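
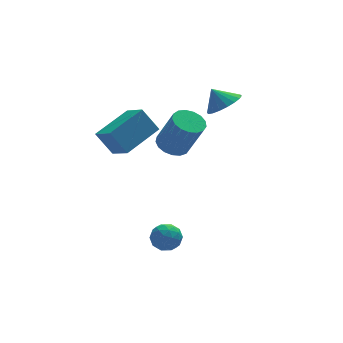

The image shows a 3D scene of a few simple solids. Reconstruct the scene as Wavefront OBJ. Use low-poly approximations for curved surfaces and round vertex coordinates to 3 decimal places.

v 1.875 3.239 0.544
v 2.309 3.956 0.682
v 2.9 3.238 2.554
v 2.465 2.521 2.416
v 1.939 4.037 0.83
v 2.53 3.319 2.702
v 1.554 3.935 0.912
v 2.144 3.217 2.784
v 1.242 3.673 0.91
v 1.833 2.955 2.782
v 1.076 3.312 0.824
v 1.666 2.594 2.696
v 1.092 2.934 0.674
v 1.682 2.217 2.546
v 1.288 2.626 0.494
v 1.878 1.908 2.366
v 1.618 2.459 0.326
v 2.208 1.741 2.198
v 2.007 2.47 0.207
v 2.597 1.752 2.079
v 2.366 2.657 0.166
v 2.956 1.939 2.038
v 2.612 2.978 0.211
v 3.202 2.26 2.083
v 2.689 3.358 0.333
v 3.28 2.64 2.205
v 2.58 3.711 0.503
v 3.171 2.993 2.375
v -1.498 1.387 1.664
v -1.113 0.264 2.305
v -2.168 1.816 2.816
v -1.783 0.692 3.458
v 0.263 2.368 2.322
v 0.648 1.244 2.964
v -0.407 2.796 3.475
v -0.022 1.673 4.116
v -0.126 -0.833 -2.078
v 0.499 -0.466 -2.389
v 0.001 -1.774 -2.931
v 0.626 -1.407 -3.242
v 0.673 -1.724 -2.521
v 0.594 -1.142 -1.994
v -0.094 -1.098 -3.326
v -0.173 -0.516 -2.799
v 0.519 -0.63 -3.16
v 0.993 -1.017 -2.663
v -0.493 -1.223 -2.657
v -0.019 -1.61 -2.16
v 0.175 -0.567 -2.159
v 0.325 -1.673 -3.161
v 0.352 -1.859 -2.737
v 0.72 -1.644 -2.92
v 0.231 -0.964 -1.927
v 0.599 -0.749 -2.109
v 0.701 -1.488 -2.187
v -0.099 -1.491 -3.211
v 0.269 -1.276 -3.393
v -0.22 -0.596 -2.4
v 0.148 -0.381 -2.583
v -0.201 -0.752 -3.133
v 0.554 -0.448 -2.795
v 0.629 -1.001 -3.296
v 0.206 -0.819 -3.346
v 0.16 -0.477 -3.036
v 0.833 -0.675 -2.502
v 0.908 -1.228 -3.003
v 0.935 -1.414 -2.58
v 0.889 -1.073 -2.27
v 0.845 -0.772 -2.956
v -0.408 -1.012 -2.317
v -0.333 -1.565 -2.818
v -0.389 -1.167 -3.05
v -0.435 -0.826 -2.74
v -0.129 -1.239 -2.024
v -0.054 -1.792 -2.525
v 0.34 -1.763 -2.284
v 0.294 -1.421 -1.974
v -0.345 -1.468 -2.364
v 4.098 2.381 3.347
v 4.59 3.185 3.223
v 3.602 2.819 4.213
v 4.242 3.25 2.991
v 3.866 3.143 2.829
v 3.537 2.886 2.77
v 3.318 2.528 2.825
v 3.254 2.141 2.984
v 3.357 1.802 3.214
v 3.607 1.578 3.471
v 3.954 1.512 3.703
v 4.33 1.619 3.865
v 4.66 1.877 3.924
v 4.879 2.235 3.868
v 4.943 2.621 3.71
v 4.84 2.96 3.479
f 2 1 5
f 2 5 3
f 3 5 6
f 3 6 4
f 5 1 7
f 5 7 6
f 6 7 8
f 6 8 4
f 7 1 9
f 7 9 8
f 8 9 10
f 8 10 4
f 9 1 11
f 9 11 10
f 10 11 12
f 10 12 4
f 11 1 13
f 11 13 12
f 12 13 14
f 12 14 4
f 13 1 15
f 13 15 14
f 14 15 16
f 14 16 4
f 15 1 17
f 15 17 16
f 16 17 18
f 16 18 4
f 17 1 19
f 17 19 18
f 18 19 20
f 18 20 4
f 19 1 21
f 19 21 20
f 20 21 22
f 20 22 4
f 21 1 23
f 21 23 22
f 22 23 24
f 22 24 4
f 23 1 25
f 23 25 24
f 24 25 26
f 24 26 4
f 25 1 27
f 25 27 26
f 26 27 28
f 26 28 4
f 27 1 2
f 27 2 28
f 28 2 3
f 28 3 4
f 30 32 29
f 33 30 29
f 29 32 31
f 31 33 29
f 30 36 32
f 34 30 33
f 34 36 30
f 32 36 31
f 35 33 31
f 31 36 35
f 35 34 33
f 36 34 35
f 37 74 53
f 74 48 77
f 53 77 42
f 74 77 53
f 37 53 49
f 53 42 54
f 49 54 38
f 53 54 49
f 37 49 58
f 49 38 59
f 58 59 44
f 49 59 58
f 37 58 70
f 58 44 73
f 70 73 47
f 58 73 70
f 37 70 74
f 70 47 78
f 74 78 48
f 70 78 74
f 38 54 65
f 54 42 68
f 65 68 46
f 54 68 65
f 42 77 55
f 77 48 76
f 55 76 41
f 77 76 55
f 48 78 75
f 78 47 71
f 75 71 39
f 78 71 75
f 47 73 72
f 73 44 60
f 72 60 43
f 73 60 72
f 44 59 64
f 59 38 61
f 64 61 45
f 59 61 64
f 40 66 52
f 66 46 67
f 52 67 41
f 66 67 52
f 40 52 50
f 52 41 51
f 50 51 39
f 52 51 50
f 40 50 57
f 50 39 56
f 57 56 43
f 50 56 57
f 40 57 62
f 57 43 63
f 62 63 45
f 57 63 62
f 40 62 66
f 62 45 69
f 66 69 46
f 62 69 66
f 41 67 55
f 67 46 68
f 55 68 42
f 67 68 55
f 39 51 75
f 51 41 76
f 75 76 48
f 51 76 75
f 43 56 72
f 56 39 71
f 72 71 47
f 56 71 72
f 45 63 64
f 63 43 60
f 64 60 44
f 63 60 64
f 46 69 65
f 69 45 61
f 65 61 38
f 69 61 65
f 80 79 82
f 80 82 81
f 82 79 83
f 82 83 81
f 83 79 84
f 83 84 81
f 84 79 85
f 84 85 81
f 85 79 86
f 85 86 81
f 86 79 87
f 86 87 81
f 87 79 88
f 87 88 81
f 88 79 89
f 88 89 81
f 89 79 90
f 89 90 81
f 90 79 91
f 90 91 81
f 91 79 92
f 91 92 81
f 92 79 93
f 92 93 81
f 93 79 94
f 93 94 81
f 94 79 80
f 94 80 81



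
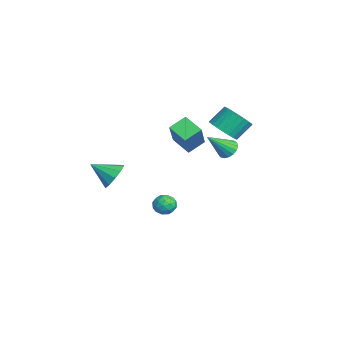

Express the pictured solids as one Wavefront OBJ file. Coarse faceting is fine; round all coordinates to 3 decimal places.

v -1.69 -0.14 -3.606
v -1.156 0.135 -3.26
v -0.984 -0.815 -4.16
v -0.45 -0.54 -3.814
v -0.91 -0.938 -3.481
v -1.347 -0.521 -3.139
v -0.793 -0.159 -4.281
v -1.23 0.258 -3.939
v -0.601 0.124 -3.677
v -0.673 -0.358 -3.183
v -1.467 -0.322 -4.237
v -1.539 -0.804 -3.743
v -1.485 0.057 -3.385
v -0.655 -0.737 -4.035
v -0.926 -0.971 -3.84
v -0.611 -0.809 -3.636
v -1.597 -0.329 -3.313
v -1.283 -0.167 -3.11
v -1.139 -0.798 -3.239
v -0.857 -0.513 -4.31
v -0.543 -0.351 -4.107
v -1.529 0.129 -3.784
v -1.214 0.291 -3.58
v -1.001 0.118 -4.181
v -0.845 0.212 -3.426
v -0.43 -0.185 -3.752
v -0.632 0.039 -4.027
v -0.889 0.284 -3.826
v -0.887 -0.071 -3.136
v -0.472 -0.468 -3.461
v -0.743 -0.702 -3.265
v -1 -0.457 -3.064
v -0.561 -0.078 -3.381
v -1.668 -0.212 -3.959
v -1.253 -0.609 -4.284
v -1.14 -0.223 -4.356
v -1.397 0.022 -4.155
v -1.71 -0.495 -3.668
v -1.295 -0.892 -3.994
v -1.251 -0.964 -3.594
v -1.508 -0.719 -3.393
v -1.579 -0.602 -4.039
v 0.383 -0.042 1.873
v -0.019 0.821 2.384
v 1.21 0.66 1.337
v 0.809 1.523 1.848
v 1.651 -0.363 3.412
v 1.25 0.5 3.923
v 2.479 0.339 2.876
v 2.077 1.202 3.387
v -2.378 2.873 0.991
v -1.728 2.481 1.545
v -2.012 3.334 2.483
v -2.662 3.727 1.929
v -1.53 2.737 1.372
v -1.814 3.59 2.31
v -1.461 3.013 1.141
v -1.745 3.867 2.079
v -1.531 3.268 0.887
v -1.815 4.122 1.826
v -1.731 3.464 0.65
v -2.015 4.317 1.588
v -2.029 3.569 0.464
v -2.313 4.422 1.402
v -2.38 3.568 0.358
v -2.664 4.422 1.296
v -2.731 3.462 0.349
v -3.015 4.315 1.287
v -3.028 3.266 0.437
v -3.312 4.119 1.375
v -3.226 3.01 0.61
v -3.51 3.863 1.548
v -3.295 2.733 0.841
v -3.579 3.587 1.779
v -3.225 2.478 1.094
v -3.509 3.332 2.033
v -3.025 2.283 1.332
v -3.309 3.136 2.27
v -2.727 2.178 1.518
v -3.011 3.031 2.456
v -2.376 2.178 1.624
v -2.66 3.032 2.562
v -2.025 2.285 1.633
v -2.309 3.138 2.571
v -1.221 -2.938 -1.519
v -0.709 -3.444 -2.077
v -1.559 -4.162 -0.721
v -0.381 -3.261 -1.657
v -0.374 -2.955 -1.186
v -0.69 -2.642 -0.841
v -1.209 -2.443 -0.756
v -1.732 -2.433 -0.962
v -2.06 -2.615 -1.381
v -2.067 -2.921 -1.853
v -1.751 -3.234 -2.197
v -1.232 -3.433 -2.283
v 3.38 2.361 2.614
v 3.944 2.328 2.357
v 3.84 1.259 3.766
v 3.969 2.546 2.556
v 3.86 2.723 2.768
v 3.641 2.816 2.945
v 3.362 2.806 3.046
v 3.087 2.693 3.048
v 2.88 2.505 2.95
v 2.787 2.284 2.776
v 2.83 2.08 2.564
v 2.999 1.941 2.364
v 3.256 1.898 2.221
v 3.541 1.962 2.168
v 3.789 2.117 2.217
f 1 38 17
f 38 12 41
f 17 41 6
f 38 41 17
f 1 17 13
f 17 6 18
f 13 18 2
f 17 18 13
f 1 13 22
f 13 2 23
f 22 23 8
f 13 23 22
f 1 22 34
f 22 8 37
f 34 37 11
f 22 37 34
f 1 34 38
f 34 11 42
f 38 42 12
f 34 42 38
f 2 18 29
f 18 6 32
f 29 32 10
f 18 32 29
f 6 41 19
f 41 12 40
f 19 40 5
f 41 40 19
f 12 42 39
f 42 11 35
f 39 35 3
f 42 35 39
f 11 37 36
f 37 8 24
f 36 24 7
f 37 24 36
f 8 23 28
f 23 2 25
f 28 25 9
f 23 25 28
f 4 30 16
f 30 10 31
f 16 31 5
f 30 31 16
f 4 16 14
f 16 5 15
f 14 15 3
f 16 15 14
f 4 14 21
f 14 3 20
f 21 20 7
f 14 20 21
f 4 21 26
f 21 7 27
f 26 27 9
f 21 27 26
f 4 26 30
f 26 9 33
f 30 33 10
f 26 33 30
f 5 31 19
f 31 10 32
f 19 32 6
f 31 32 19
f 3 15 39
f 15 5 40
f 39 40 12
f 15 40 39
f 7 20 36
f 20 3 35
f 36 35 11
f 20 35 36
f 9 27 28
f 27 7 24
f 28 24 8
f 27 24 28
f 10 33 29
f 33 9 25
f 29 25 2
f 33 25 29
f 44 46 43
f 47 44 43
f 43 46 45
f 45 47 43
f 44 50 46
f 48 44 47
f 48 50 44
f 46 50 45
f 49 47 45
f 45 50 49
f 49 48 47
f 50 48 49
f 52 51 55
f 52 55 53
f 53 55 56
f 53 56 54
f 55 51 57
f 55 57 56
f 56 57 58
f 56 58 54
f 57 51 59
f 57 59 58
f 58 59 60
f 58 60 54
f 59 51 61
f 59 61 60
f 60 61 62
f 60 62 54
f 61 51 63
f 61 63 62
f 62 63 64
f 62 64 54
f 63 51 65
f 63 65 64
f 64 65 66
f 64 66 54
f 65 51 67
f 65 67 66
f 66 67 68
f 66 68 54
f 67 51 69
f 67 69 68
f 68 69 70
f 68 70 54
f 69 51 71
f 69 71 70
f 70 71 72
f 70 72 54
f 71 51 73
f 71 73 72
f 72 73 74
f 72 74 54
f 73 51 75
f 73 75 74
f 74 75 76
f 74 76 54
f 75 51 77
f 75 77 76
f 76 77 78
f 76 78 54
f 77 51 79
f 77 79 78
f 78 79 80
f 78 80 54
f 79 51 81
f 79 81 80
f 80 81 82
f 80 82 54
f 81 51 83
f 81 83 82
f 82 83 84
f 82 84 54
f 83 51 52
f 83 52 84
f 84 52 53
f 84 53 54
f 86 85 88
f 86 88 87
f 88 85 89
f 88 89 87
f 89 85 90
f 89 90 87
f 90 85 91
f 90 91 87
f 91 85 92
f 91 92 87
f 92 85 93
f 92 93 87
f 93 85 94
f 93 94 87
f 94 85 95
f 94 95 87
f 95 85 96
f 95 96 87
f 96 85 86
f 96 86 87
f 98 97 100
f 98 100 99
f 100 97 101
f 100 101 99
f 101 97 102
f 101 102 99
f 102 97 103
f 102 103 99
f 103 97 104
f 103 104 99
f 104 97 105
f 104 105 99
f 105 97 106
f 105 106 99
f 106 97 107
f 106 107 99
f 107 97 108
f 107 108 99
f 108 97 109
f 108 109 99
f 109 97 110
f 109 110 99
f 110 97 111
f 110 111 99
f 111 97 98
f 111 98 99



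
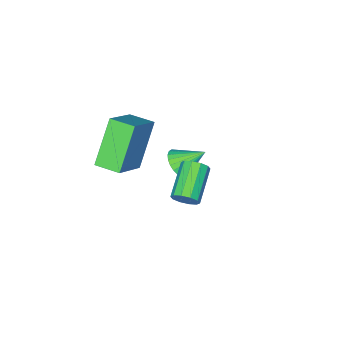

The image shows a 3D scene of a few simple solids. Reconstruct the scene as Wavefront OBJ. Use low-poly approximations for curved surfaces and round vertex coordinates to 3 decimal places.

v -0.037 -3.689 -1.487
v 1.4 -3.143 -0.37
v -0.435 -2.674 -1.471
v 1.002 -2.128 -0.354
v 1.158 -3.192 -3.266
v 2.595 -2.646 -2.149
v 0.76 -2.177 -3.25
v 2.197 -1.631 -2.133
v -1.188 -2.109 -4.277
v -0.876 -2.414 -3.729
v -1.932 -1.371 -3.443
v -0.712 -2.2 -3.772
v -0.62 -1.973 -3.891
v -0.614 -1.766 -4.069
v -0.696 -1.611 -4.279
v -0.852 -1.532 -4.489
v -1.06 -1.542 -4.666
v -1.287 -1.637 -4.784
v -1.499 -1.804 -4.825
v -1.663 -2.018 -4.782
v -1.756 -2.246 -4.663
v -1.761 -2.453 -4.485
v -1.679 -2.608 -4.275
v -1.523 -2.686 -4.065
v -1.315 -2.677 -3.888
v -1.088 -2.582 -3.77
v 2.269 2.212 -0.6
v 2.622 1.985 -0.245
v 1.444 1.221 0.436
v 1.091 1.448 0.08
v 2.51 2.276 -0.11
v 1.332 1.513 0.57
v 2.307 2.543 -0.163
v 1.129 1.78 0.518
v 2.088 2.684 -0.383
v 0.911 1.92 0.298
v 1.939 2.644 -0.686
v 0.762 1.88 -0.005
v 1.916 2.439 -0.956
v 0.738 1.675 -0.275
v 2.028 2.147 -1.09
v 0.85 1.384 -0.41
v 2.231 1.88 -1.038
v 1.053 1.117 -0.357
v 2.449 1.74 -0.818
v 1.272 0.976 -0.137
v 2.598 1.78 -0.515
v 1.421 1.016 0.166
f 2 4 1
f 5 2 1
f 1 4 3
f 3 5 1
f 2 8 4
f 6 2 5
f 6 8 2
f 4 8 3
f 7 5 3
f 3 8 7
f 7 6 5
f 8 6 7
f 10 9 12
f 10 12 11
f 12 9 13
f 12 13 11
f 13 9 14
f 13 14 11
f 14 9 15
f 14 15 11
f 15 9 16
f 15 16 11
f 16 9 17
f 16 17 11
f 17 9 18
f 17 18 11
f 18 9 19
f 18 19 11
f 19 9 20
f 19 20 11
f 20 9 21
f 20 21 11
f 21 9 22
f 21 22 11
f 22 9 23
f 22 23 11
f 23 9 24
f 23 24 11
f 24 9 25
f 24 25 11
f 25 9 26
f 25 26 11
f 26 9 10
f 26 10 11
f 28 27 31
f 28 31 29
f 29 31 32
f 29 32 30
f 31 27 33
f 31 33 32
f 32 33 34
f 32 34 30
f 33 27 35
f 33 35 34
f 34 35 36
f 34 36 30
f 35 27 37
f 35 37 36
f 36 37 38
f 36 38 30
f 37 27 39
f 37 39 38
f 38 39 40
f 38 40 30
f 39 27 41
f 39 41 40
f 40 41 42
f 40 42 30
f 41 27 43
f 41 43 42
f 42 43 44
f 42 44 30
f 43 27 45
f 43 45 44
f 44 45 46
f 44 46 30
f 45 27 47
f 45 47 46
f 46 47 48
f 46 48 30
f 47 27 28
f 47 28 48
f 48 28 29
f 48 29 30



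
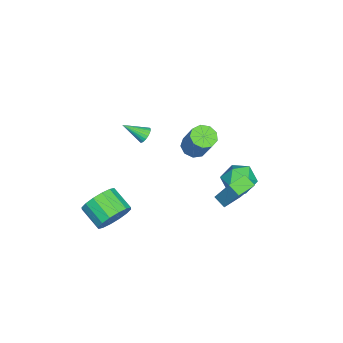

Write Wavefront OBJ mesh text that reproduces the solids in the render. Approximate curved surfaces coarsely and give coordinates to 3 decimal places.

v 0.513 -1.999 3.054
v 0.877 -1.751 3.35
v 0.687 -3.201 3.846
v 0.703 -1.708 3.454
v 0.501 -1.709 3.497
v 0.301 -1.754 3.473
v 0.133 -1.836 3.385
v 0.023 -1.943 3.246
v -0.013 -2.059 3.079
v 0.032 -2.165 2.907
v 0.15 -2.246 2.758
v 0.323 -2.29 2.654
v 0.526 -2.289 2.611
v 0.726 -2.244 2.635
v 0.894 -2.162 2.723
v 1.004 -2.055 2.862
v 1.039 -1.939 3.03
v 0.995 -1.833 3.201
v 3.671 -2.931 -1.445
v 4.43 -2.985 -0.651
v 3.628 -4.103 0.04
v 2.869 -4.049 -0.755
v 4.052 -2.6 -0.468
v 3.25 -3.718 0.223
v 3.572 -2.305 -0.547
v 2.77 -3.422 0.144
v 3.119 -2.176 -0.866
v 2.316 -3.294 -0.175
v 2.813 -2.251 -1.341
v 2.011 -3.368 -0.65
v 2.738 -2.507 -1.844
v 1.935 -3.625 -1.153
v 2.912 -2.877 -2.24
v 2.11 -3.995 -1.549
v 3.29 -3.262 -2.423
v 2.488 -4.38 -1.732
v 3.77 -3.558 -2.344
v 2.968 -4.675 -1.653
v 4.224 -3.686 -2.025
v 3.421 -4.804 -1.334
v 4.529 -3.612 -1.55
v 3.727 -4.729 -0.859
v 4.605 -3.355 -1.047
v 3.802 -4.473 -0.356
v 1.993 2.124 -0.063
v 2.408 2.968 1.577
v 0.884 2.763 -0.11
v 1.299 3.606 1.529
v 2.361 2.734 -0.469
v 2.776 3.577 1.17
v 1.252 3.372 -0.517
v 1.667 4.216 1.123
v -2.692 -0.009 -0.422
v -2.268 0.534 -0.829
v -1.505 1.231 0.895
v -1.928 0.689 1.302
v -2.757 0.74 -0.696
v -1.994 1.437 1.028
v -3.216 0.596 -0.434
v -2.452 1.293 1.289
v -3.429 0.169 -0.167
v -2.666 0.866 1.557
v -3.297 -0.342 -0.019
v -2.534 0.356 1.705
v -2.882 -0.696 -0.059
v -2.119 0.001 1.664
v -2.378 -0.729 -0.27
v -1.615 -0.031 1.454
v -2.021 -0.424 -0.551
v -1.257 0.273 1.173
v -1.977 0.074 -0.772
v -1.214 0.771 0.952
v -1.33 3.851 -1.494
v -0.39 3.38 -1.792
v -1.95 2.28 -0.968
v -1.01 1.809 -1.266
v -1.034 2.486 -0.408
v -0.651 3.457 -0.733
v -1.689 2.203 -2.027
v -1.306 3.174 -2.352
v -0.611 2.361 -2.121
v -0.206 2.537 -1.121
v -2.134 3.123 -1.639
v -1.729 3.299 -0.639
f 2 1 4
f 2 4 3
f 4 1 5
f 4 5 3
f 5 1 6
f 5 6 3
f 6 1 7
f 6 7 3
f 7 1 8
f 7 8 3
f 8 1 9
f 8 9 3
f 9 1 10
f 9 10 3
f 10 1 11
f 10 11 3
f 11 1 12
f 11 12 3
f 12 1 13
f 12 13 3
f 13 1 14
f 13 14 3
f 14 1 15
f 14 15 3
f 15 1 16
f 15 16 3
f 16 1 17
f 16 17 3
f 17 1 18
f 17 18 3
f 18 1 2
f 18 2 3
f 20 19 23
f 20 23 21
f 21 23 24
f 21 24 22
f 23 19 25
f 23 25 24
f 24 25 26
f 24 26 22
f 25 19 27
f 25 27 26
f 26 27 28
f 26 28 22
f 27 19 29
f 27 29 28
f 28 29 30
f 28 30 22
f 29 19 31
f 29 31 30
f 30 31 32
f 30 32 22
f 31 19 33
f 31 33 32
f 32 33 34
f 32 34 22
f 33 19 35
f 33 35 34
f 34 35 36
f 34 36 22
f 35 19 37
f 35 37 36
f 36 37 38
f 36 38 22
f 37 19 39
f 37 39 38
f 38 39 40
f 38 40 22
f 39 19 41
f 39 41 40
f 40 41 42
f 40 42 22
f 41 19 43
f 41 43 42
f 42 43 44
f 42 44 22
f 43 19 20
f 43 20 44
f 44 20 21
f 44 21 22
f 46 48 45
f 49 46 45
f 45 48 47
f 47 49 45
f 46 52 48
f 50 46 49
f 50 52 46
f 48 52 47
f 51 49 47
f 47 52 51
f 51 50 49
f 52 50 51
f 54 53 57
f 54 57 55
f 55 57 58
f 55 58 56
f 57 53 59
f 57 59 58
f 58 59 60
f 58 60 56
f 59 53 61
f 59 61 60
f 60 61 62
f 60 62 56
f 61 53 63
f 61 63 62
f 62 63 64
f 62 64 56
f 63 53 65
f 63 65 64
f 64 65 66
f 64 66 56
f 65 53 67
f 65 67 66
f 66 67 68
f 66 68 56
f 67 53 69
f 67 69 68
f 68 69 70
f 68 70 56
f 69 53 71
f 69 71 70
f 70 71 72
f 70 72 56
f 71 53 54
f 71 54 72
f 72 54 55
f 72 55 56
f 73 84 78
f 73 78 74
f 73 74 80
f 73 80 83
f 73 83 84
f 74 78 82
f 78 84 77
f 84 83 75
f 83 80 79
f 80 74 81
f 76 82 77
f 76 77 75
f 76 75 79
f 76 79 81
f 76 81 82
f 77 82 78
f 75 77 84
f 79 75 83
f 81 79 80
f 82 81 74



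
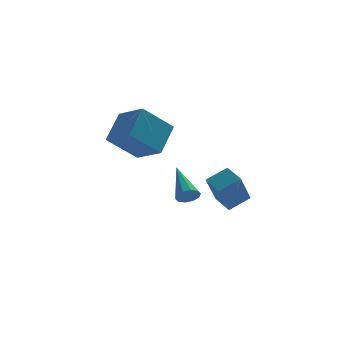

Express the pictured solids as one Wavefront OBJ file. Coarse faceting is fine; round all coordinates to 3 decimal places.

v -3.1 1.966 -0.179
v -2.269 0.915 0.425
v -4.361 1.63 0.972
v -3.529 0.579 1.576
v -2.471 3.041 0.824
v -1.639 1.99 1.428
v -3.731 2.705 1.975
v -2.9 1.654 2.579
v -0.619 -3.41 0.01
v 0.232 -3.147 0.487
v -1.013 -2.668 0.305
v -0.162 -2.406 0.782
v -0.118 -2.614 -1.322
v 0.733 -2.352 -0.845
v -0.512 -1.873 -1.027
v 0.339 -1.61 -0.55
v -1.194 0.982 -2.01
v -0.834 0.825 -1.668
v -1.466 2.538 -1.01
v -0.687 0.997 -1.896
v -0.732 1.164 -2.167
v -0.955 1.26 -2.378
v -1.268 1.251 -2.449
v -1.553 1.138 -2.352
v -1.701 0.966 -2.124
v -1.655 0.8 -1.853
v -1.433 0.703 -1.642
v -1.119 0.713 -1.571
f 2 4 1
f 5 2 1
f 1 4 3
f 3 5 1
f 2 8 4
f 6 2 5
f 6 8 2
f 4 8 3
f 7 5 3
f 3 8 7
f 7 6 5
f 8 6 7
f 10 12 9
f 13 10 9
f 9 12 11
f 11 13 9
f 10 16 12
f 14 10 13
f 14 16 10
f 12 16 11
f 15 13 11
f 11 16 15
f 15 14 13
f 16 14 15
f 18 17 20
f 18 20 19
f 20 17 21
f 20 21 19
f 21 17 22
f 21 22 19
f 22 17 23
f 22 23 19
f 23 17 24
f 23 24 19
f 24 17 25
f 24 25 19
f 25 17 26
f 25 26 19
f 26 17 27
f 26 27 19
f 27 17 28
f 27 28 19
f 28 17 18
f 28 18 19



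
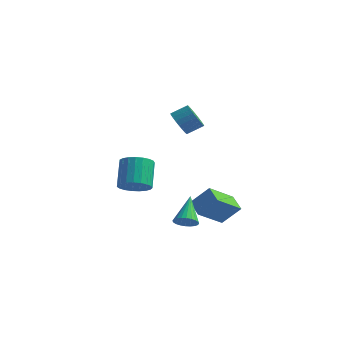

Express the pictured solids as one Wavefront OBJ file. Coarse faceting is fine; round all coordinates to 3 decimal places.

v 1.277 -0.509 -3.997
v 1.8 -0.732 -3.539
v 0.663 0.829 -2.643
v 1.935 -0.526 -3.682
v 1.97 -0.317 -3.872
v 1.9 -0.137 -4.081
v 1.735 -0.014 -4.278
v 1.5 0.034 -4.432
v 1.231 -0.001 -4.52
v 0.969 -0.113 -4.528
v 0.754 -0.285 -4.455
v 0.619 -0.492 -4.313
v 0.584 -0.7 -4.122
v 0.654 -0.88 -3.913
v 0.82 -1.003 -3.716
v 1.054 -1.051 -3.562
v 1.323 -1.017 -3.475
v 1.585 -0.905 -3.466
v 1.375 2.928 -5.297
v 0.914 1.21 -4.125
v 0.431 3.52 -4.8
v -0.03 1.802 -3.628
v 2.31 3.458 -4.152
v 1.849 1.74 -2.98
v 1.366 4.05 -3.655
v 0.905 2.332 -2.483
v -1.512 -1.408 -1.673
v -1.122 -2.037 -1.031
v -1.737 -0.96 0.396
v -2.128 -0.332 -0.247
v -0.814 -1.777 -1.094
v -1.429 -0.701 0.333
v -0.627 -1.454 -1.257
v -1.242 -0.378 0.17
v -0.593 -1.123 -1.492
v -1.208 -0.047 -0.065
v -0.717 -0.841 -1.758
v -1.333 0.235 -0.331
v -0.98 -0.657 -2.01
v -1.595 0.419 -0.583
v -1.334 -0.603 -2.204
v -1.949 0.473 -0.777
v -1.72 -0.688 -2.306
v -2.335 0.388 -0.879
v -2.069 -0.898 -2.298
v -2.684 0.178 -0.871
v -2.322 -1.196 -2.183
v -2.937 -0.119 -0.756
v -2.435 -1.53 -1.979
v -3.051 -0.454 -0.553
v -2.389 -1.843 -1.723
v -3.004 -0.767 -0.296
v -2.191 -2.082 -1.458
v -2.806 -1.005 -0.031
v -1.876 -2.203 -1.23
v -2.491 -1.127 0.196
v -1.498 -2.187 -1.079
v -2.113 -1.111 0.348
v -0.196 0.923 2.675
v 0.476 0.543 2.296
v 1.168 1.197 2.867
v 0.496 1.577 3.245
v 0.414 0.794 2.083
v 1.106 1.448 2.653
v 0.26 1.065 1.959
v 0.952 1.719 2.53
v 0.036 1.315 1.945
v 0.728 1.969 2.516
v -0.224 1.505 2.042
v 0.468 2.159 2.612
v -0.479 1.606 2.235
v 0.213 2.26 2.806
v -0.691 1.603 2.495
v 0.001 2.257 3.066
v -0.827 1.497 2.782
v -0.135 2.151 3.353
v -0.868 1.303 3.053
v -0.176 1.957 3.624
v -0.806 1.052 3.267
v -0.114 1.706 3.837
v -0.652 0.781 3.39
v 0.04 1.435 3.961
v -0.428 0.531 3.404
v 0.264 1.185 3.975
v -0.168 0.341 3.308
v 0.524 0.995 3.878
v 0.087 0.24 3.114
v 0.779 0.894 3.685
v 0.299 0.243 2.854
v 0.991 0.897 3.425
v 0.435 0.349 2.567
v 1.127 1.003 3.138
f 2 1 4
f 2 4 3
f 4 1 5
f 4 5 3
f 5 1 6
f 5 6 3
f 6 1 7
f 6 7 3
f 7 1 8
f 7 8 3
f 8 1 9
f 8 9 3
f 9 1 10
f 9 10 3
f 10 1 11
f 10 11 3
f 11 1 12
f 11 12 3
f 12 1 13
f 12 13 3
f 13 1 14
f 13 14 3
f 14 1 15
f 14 15 3
f 15 1 16
f 15 16 3
f 16 1 17
f 16 17 3
f 17 1 18
f 17 18 3
f 18 1 2
f 18 2 3
f 20 22 19
f 23 20 19
f 19 22 21
f 21 23 19
f 20 26 22
f 24 20 23
f 24 26 20
f 22 26 21
f 25 23 21
f 21 26 25
f 25 24 23
f 26 24 25
f 28 27 31
f 28 31 29
f 29 31 32
f 29 32 30
f 31 27 33
f 31 33 32
f 32 33 34
f 32 34 30
f 33 27 35
f 33 35 34
f 34 35 36
f 34 36 30
f 35 27 37
f 35 37 36
f 36 37 38
f 36 38 30
f 37 27 39
f 37 39 38
f 38 39 40
f 38 40 30
f 39 27 41
f 39 41 40
f 40 41 42
f 40 42 30
f 41 27 43
f 41 43 42
f 42 43 44
f 42 44 30
f 43 27 45
f 43 45 44
f 44 45 46
f 44 46 30
f 45 27 47
f 45 47 46
f 46 47 48
f 46 48 30
f 47 27 49
f 47 49 48
f 48 49 50
f 48 50 30
f 49 27 51
f 49 51 50
f 50 51 52
f 50 52 30
f 51 27 53
f 51 53 52
f 52 53 54
f 52 54 30
f 53 27 55
f 53 55 54
f 54 55 56
f 54 56 30
f 55 27 57
f 55 57 56
f 56 57 58
f 56 58 30
f 57 27 28
f 57 28 58
f 58 28 29
f 58 29 30
f 60 59 63
f 60 63 61
f 61 63 64
f 61 64 62
f 63 59 65
f 63 65 64
f 64 65 66
f 64 66 62
f 65 59 67
f 65 67 66
f 66 67 68
f 66 68 62
f 67 59 69
f 67 69 68
f 68 69 70
f 68 70 62
f 69 59 71
f 69 71 70
f 70 71 72
f 70 72 62
f 71 59 73
f 71 73 72
f 72 73 74
f 72 74 62
f 73 59 75
f 73 75 74
f 74 75 76
f 74 76 62
f 75 59 77
f 75 77 76
f 76 77 78
f 76 78 62
f 77 59 79
f 77 79 78
f 78 79 80
f 78 80 62
f 79 59 81
f 79 81 80
f 80 81 82
f 80 82 62
f 81 59 83
f 81 83 82
f 82 83 84
f 82 84 62
f 83 59 85
f 83 85 84
f 84 85 86
f 84 86 62
f 85 59 87
f 85 87 86
f 86 87 88
f 86 88 62
f 87 59 89
f 87 89 88
f 88 89 90
f 88 90 62
f 89 59 91
f 89 91 90
f 90 91 92
f 90 92 62
f 91 59 60
f 91 60 92
f 92 60 61
f 92 61 62



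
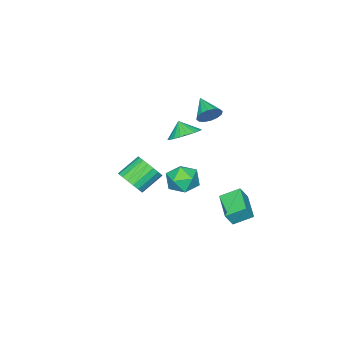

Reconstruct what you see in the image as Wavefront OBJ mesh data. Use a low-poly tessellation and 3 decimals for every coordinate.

v -2.29 2.622 -3.134
v -3.078 3.546 -2.498
v -1.011 3.994 -3.542
v -1.798 4.918 -2.906
v -1.782 2.422 -2.214
v -2.569 3.346 -1.578
v -0.502 3.794 -2.622
v -1.29 4.718 -1.986
v 0.884 2.997 0.541
v 1.522 2.971 1.429
v 1.078 1.249 0.351
v 1.716 1.223 1.239
v 0.648 1.435 1.339
v 0.528 2.516 1.457
v 2.072 1.704 0.323
v 1.952 2.785 0.441
v 2.256 2.172 1.294
v 1.376 2.006 1.922
v 1.224 2.214 -0.142
v 0.344 2.048 0.486
v -1.267 -3.894 -3.573
v -0.856 -4.39 -2.782
v -2.202 -3.903 -1.776
v -2.613 -3.406 -2.567
v -0.677 -3.974 -2.744
v -2.024 -3.487 -1.739
v -0.615 -3.543 -2.871
v -1.962 -3.055 -1.865
v -0.683 -3.18 -3.136
v -2.029 -2.693 -2.13
v -0.865 -2.96 -3.488
v -2.212 -2.472 -2.482
v -1.128 -2.924 -3.857
v -2.475 -2.437 -2.851
v -1.418 -3.08 -4.169
v -2.764 -2.593 -3.163
v -1.678 -3.397 -4.364
v -3.024 -2.91 -3.358
v -1.856 -3.813 -4.401
v -3.203 -3.326 -3.396
v -1.918 -4.245 -4.275
v -3.265 -3.757 -3.269
v -1.851 -4.607 -4.01
v -3.197 -4.12 -3.004
v -1.668 -4.828 -3.658
v -3.015 -4.34 -2.652
v -1.405 -4.863 -3.289
v -2.752 -4.376 -2.283
v -1.116 -4.707 -2.977
v -2.462 -4.22 -1.971
v -0.902 0.542 2.827
v -0.314 1.213 3.399
v -1.058 -0.042 3.673
v -0.718 1.385 3.443
v -1.153 1.411 3.381
v -1.545 1.286 3.223
v -1.826 1.033 2.996
v -1.947 0.695 2.74
v -1.888 0.331 2.5
v -1.658 0.003 2.315
v -1.297 -0.231 2.22
v -0.868 -0.332 2.229
v -0.445 -0.282 2.342
v -0.101 -0.089 2.538
v 0.105 0.213 2.785
v 0.136 0.572 3.039
v -0.012 0.926 3.256
v -3.031 0.723 3.447
v -2.647 0.888 4.152
v -3.729 -0.503 4.113
v -3.011 1.106 4.171
v -3.38 1.221 3.996
v -3.655 1.203 3.674
v -3.764 1.056 3.291
v -3.676 0.82 2.949
v -3.415 0.558 2.741
v -3.051 0.34 2.722
v -2.682 0.224 2.897
v -2.406 0.243 3.219
v -2.298 0.389 3.602
v -2.386 0.626 3.944
f 2 4 1
f 5 2 1
f 1 4 3
f 3 5 1
f 2 8 4
f 6 2 5
f 6 8 2
f 4 8 3
f 7 5 3
f 3 8 7
f 7 6 5
f 8 6 7
f 9 20 14
f 9 14 10
f 9 10 16
f 9 16 19
f 9 19 20
f 10 14 18
f 14 20 13
f 20 19 11
f 19 16 15
f 16 10 17
f 12 18 13
f 12 13 11
f 12 11 15
f 12 15 17
f 12 17 18
f 13 18 14
f 11 13 20
f 15 11 19
f 17 15 16
f 18 17 10
f 22 21 25
f 22 25 23
f 23 25 26
f 23 26 24
f 25 21 27
f 25 27 26
f 26 27 28
f 26 28 24
f 27 21 29
f 27 29 28
f 28 29 30
f 28 30 24
f 29 21 31
f 29 31 30
f 30 31 32
f 30 32 24
f 31 21 33
f 31 33 32
f 32 33 34
f 32 34 24
f 33 21 35
f 33 35 34
f 34 35 36
f 34 36 24
f 35 21 37
f 35 37 36
f 36 37 38
f 36 38 24
f 37 21 39
f 37 39 38
f 38 39 40
f 38 40 24
f 39 21 41
f 39 41 40
f 40 41 42
f 40 42 24
f 41 21 43
f 41 43 42
f 42 43 44
f 42 44 24
f 43 21 45
f 43 45 44
f 44 45 46
f 44 46 24
f 45 21 47
f 45 47 46
f 46 47 48
f 46 48 24
f 47 21 49
f 47 49 48
f 48 49 50
f 48 50 24
f 49 21 22
f 49 22 50
f 50 22 23
f 50 23 24
f 52 51 54
f 52 54 53
f 54 51 55
f 54 55 53
f 55 51 56
f 55 56 53
f 56 51 57
f 56 57 53
f 57 51 58
f 57 58 53
f 58 51 59
f 58 59 53
f 59 51 60
f 59 60 53
f 60 51 61
f 60 61 53
f 61 51 62
f 61 62 53
f 62 51 63
f 62 63 53
f 63 51 64
f 63 64 53
f 64 51 65
f 64 65 53
f 65 51 66
f 65 66 53
f 66 51 67
f 66 67 53
f 67 51 52
f 67 52 53
f 69 68 71
f 69 71 70
f 71 68 72
f 71 72 70
f 72 68 73
f 72 73 70
f 73 68 74
f 73 74 70
f 74 68 75
f 74 75 70
f 75 68 76
f 75 76 70
f 76 68 77
f 76 77 70
f 77 68 78
f 77 78 70
f 78 68 79
f 78 79 70
f 79 68 80
f 79 80 70
f 80 68 81
f 80 81 70
f 81 68 69
f 81 69 70



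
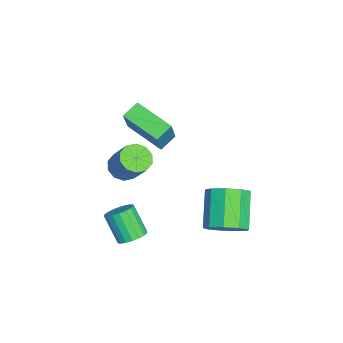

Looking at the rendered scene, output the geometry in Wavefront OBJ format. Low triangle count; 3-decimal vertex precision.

v -4.219 -1.108 -1.822
v -3.522 -1.515 -2.055
v -2.644 -0.84 -0.611
v -3.341 -0.432 -0.378
v -3.516 -1.046 -2.278
v -2.638 -0.371 -0.834
v -3.778 -0.601 -2.327
v -2.901 0.075 -0.883
v -4.209 -0.349 -2.183
v -3.331 0.326 -0.739
v -4.643 -0.387 -1.901
v -3.766 0.288 -0.457
v -4.916 -0.7 -1.589
v -4.038 -0.025 -0.145
v -4.922 -1.169 -1.366
v -4.044 -0.494 0.078
v -4.659 -1.615 -1.317
v -3.782 -0.939 0.127
v -4.229 -1.866 -1.461
v -3.351 -1.191 -0.017
v -3.794 -1.828 -1.743
v -2.917 -1.153 -0.299
v 2.03 3.948 -0.438
v 2.707 3.837 0.344
v 1.166 3.862 1.68
v 0.49 3.972 0.898
v 2.601 4.527 0.209
v 1.061 4.552 1.546
v 2.229 4.947 -0.228
v 0.688 4.972 1.108
v 1.763 4.898 -0.764
v 0.222 4.923 0.573
v 1.423 4.405 -1.147
v -0.118 4.43 0.189
v 1.367 3.698 -1.199
v -0.174 3.723 0.138
v 1.621 3.107 -0.895
v 0.08 3.132 0.442
v 2.067 2.91 -0.377
v 0.526 2.935 0.96
v 2.496 3.198 0.112
v 0.955 3.223 1.449
v 1.583 -0.262 -1.694
v 2.13 -0.743 -1.648
v 1.445 -1.399 -0.36
v 0.897 -0.918 -0.406
v 2.235 -0.495 -1.466
v 1.55 -1.152 -0.178
v 2.212 -0.202 -1.329
v 1.527 -0.858 -0.041
v 2.063 0.08 -1.264
v 1.378 -0.576 0.024
v 1.82 0.294 -1.285
v 1.135 -0.362 0.004
v 1.529 0.398 -1.386
v 0.844 -0.258 -0.098
v 1.249 0.371 -1.549
v 0.564 -0.285 -0.26
v 1.035 0.219 -1.74
v 0.35 -0.437 -0.452
v 0.93 -0.028 -1.922
v 0.245 -0.685 -0.634
v 0.953 -0.322 -2.059
v 0.268 -0.978 -0.771
v 1.102 -0.604 -2.124
v 0.417 -1.26 -0.836
v 1.345 -0.818 -2.104
v 0.66 -1.474 -0.815
v 1.636 -0.922 -2.002
v 0.951 -1.578 -0.714
v 1.916 -0.895 -1.84
v 1.231 -1.551 -0.551
v -2.97 -0.778 2.292
v -1.845 -0.885 3.99
v -3.587 -0.162 2.739
v -2.462 -0.269 4.438
v -1.838 0.829 1.642
v -0.713 0.722 3.341
v -2.455 1.445 2.09
v -1.33 1.338 3.788
f 2 1 5
f 2 5 3
f 3 5 6
f 3 6 4
f 5 1 7
f 5 7 6
f 6 7 8
f 6 8 4
f 7 1 9
f 7 9 8
f 8 9 10
f 8 10 4
f 9 1 11
f 9 11 10
f 10 11 12
f 10 12 4
f 11 1 13
f 11 13 12
f 12 13 14
f 12 14 4
f 13 1 15
f 13 15 14
f 14 15 16
f 14 16 4
f 15 1 17
f 15 17 16
f 16 17 18
f 16 18 4
f 17 1 19
f 17 19 18
f 18 19 20
f 18 20 4
f 19 1 21
f 19 21 20
f 20 21 22
f 20 22 4
f 21 1 2
f 21 2 22
f 22 2 3
f 22 3 4
f 24 23 27
f 24 27 25
f 25 27 28
f 25 28 26
f 27 23 29
f 27 29 28
f 28 29 30
f 28 30 26
f 29 23 31
f 29 31 30
f 30 31 32
f 30 32 26
f 31 23 33
f 31 33 32
f 32 33 34
f 32 34 26
f 33 23 35
f 33 35 34
f 34 35 36
f 34 36 26
f 35 23 37
f 35 37 36
f 36 37 38
f 36 38 26
f 37 23 39
f 37 39 38
f 38 39 40
f 38 40 26
f 39 23 41
f 39 41 40
f 40 41 42
f 40 42 26
f 41 23 24
f 41 24 42
f 42 24 25
f 42 25 26
f 44 43 47
f 44 47 45
f 45 47 48
f 45 48 46
f 47 43 49
f 47 49 48
f 48 49 50
f 48 50 46
f 49 43 51
f 49 51 50
f 50 51 52
f 50 52 46
f 51 43 53
f 51 53 52
f 52 53 54
f 52 54 46
f 53 43 55
f 53 55 54
f 54 55 56
f 54 56 46
f 55 43 57
f 55 57 56
f 56 57 58
f 56 58 46
f 57 43 59
f 57 59 58
f 58 59 60
f 58 60 46
f 59 43 61
f 59 61 60
f 60 61 62
f 60 62 46
f 61 43 63
f 61 63 62
f 62 63 64
f 62 64 46
f 63 43 65
f 63 65 64
f 64 65 66
f 64 66 46
f 65 43 67
f 65 67 66
f 66 67 68
f 66 68 46
f 67 43 69
f 67 69 68
f 68 69 70
f 68 70 46
f 69 43 71
f 69 71 70
f 70 71 72
f 70 72 46
f 71 43 44
f 71 44 72
f 72 44 45
f 72 45 46
f 74 76 73
f 77 74 73
f 73 76 75
f 75 77 73
f 74 80 76
f 78 74 77
f 78 80 74
f 76 80 75
f 79 77 75
f 75 80 79
f 79 78 77
f 80 78 79



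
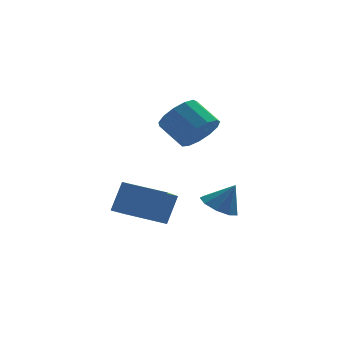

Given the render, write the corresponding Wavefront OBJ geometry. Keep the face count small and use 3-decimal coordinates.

v 3.29 3.531 -3.768
v 3.833 4.323 -4.011
v 4.01 3.429 -2.492
v 3.275 4.517 -3.681
v 2.724 4.251 -3.391
v 2.437 3.648 -3.278
v 2.55 2.99 -3.394
v 3.008 2.586 -3.686
v 3.598 2.624 -4.016
v 4.044 3.087 -4.23
v 4.136 3.758 -4.228
v 2.204 1.985 1.231
v 3.054 2.656 1.352
v 2.187 3.586 2.289
v 1.336 2.915 2.169
v 2.742 2.858 0.863
v 1.875 3.788 1.8
v 2.259 2.783 0.491
v 1.392 3.713 1.428
v 1.759 2.454 0.354
v 0.892 3.385 1.291
v 1.399 1.977 0.495
v 0.532 2.907 1.433
v 1.295 1.502 0.871
v 0.428 2.432 1.808
v 1.48 1.18 1.36
v 0.613 2.111 2.298
v 1.894 1.114 1.809
v 1.027 2.044 2.746
v 2.406 1.324 2.074
v 1.539 2.255 3.012
v 2.854 1.744 2.072
v 1.987 2.675 3.009
v 3.096 2.241 1.803
v 2.229 3.171 2.74
v -1.959 -0.278 -2.281
v -1.411 0.244 -0.86
v -1.261 1.559 -3.225
v -0.713 2.08 -1.804
v -0.147 -1.16 -2.656
v 0.401 -0.639 -1.235
v 0.551 0.676 -3.6
v 1.099 1.198 -2.179
f 2 1 4
f 2 4 3
f 4 1 5
f 4 5 3
f 5 1 6
f 5 6 3
f 6 1 7
f 6 7 3
f 7 1 8
f 7 8 3
f 8 1 9
f 8 9 3
f 9 1 10
f 9 10 3
f 10 1 11
f 10 11 3
f 11 1 2
f 11 2 3
f 13 12 16
f 13 16 14
f 14 16 17
f 14 17 15
f 16 12 18
f 16 18 17
f 17 18 19
f 17 19 15
f 18 12 20
f 18 20 19
f 19 20 21
f 19 21 15
f 20 12 22
f 20 22 21
f 21 22 23
f 21 23 15
f 22 12 24
f 22 24 23
f 23 24 25
f 23 25 15
f 24 12 26
f 24 26 25
f 25 26 27
f 25 27 15
f 26 12 28
f 26 28 27
f 27 28 29
f 27 29 15
f 28 12 30
f 28 30 29
f 29 30 31
f 29 31 15
f 30 12 32
f 30 32 31
f 31 32 33
f 31 33 15
f 32 12 34
f 32 34 33
f 33 34 35
f 33 35 15
f 34 12 13
f 34 13 35
f 35 13 14
f 35 14 15
f 37 39 36
f 40 37 36
f 36 39 38
f 38 40 36
f 37 43 39
f 41 37 40
f 41 43 37
f 39 43 38
f 42 40 38
f 38 43 42
f 42 41 40
f 43 41 42



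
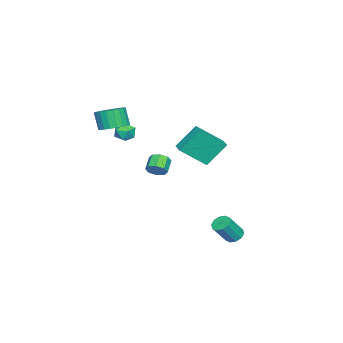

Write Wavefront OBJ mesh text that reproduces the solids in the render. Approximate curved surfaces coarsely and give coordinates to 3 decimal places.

v 1.492 -3.148 3.277
v 1.915 -2.43 3.616
v 1.632 -2.813 4.782
v 1.208 -3.532 4.443
v 1.566 -2.302 3.573
v 1.283 -2.685 4.74
v 1.204 -2.32 3.479
v 0.921 -2.703 4.646
v 0.892 -2.481 3.351
v 0.609 -2.864 4.517
v 0.684 -2.758 3.209
v 0.4 -3.141 4.375
v 0.615 -3.102 3.079
v 0.332 -3.485 4.246
v 0.698 -3.454 2.984
v 0.414 -3.838 4.15
v 0.918 -3.753 2.939
v 0.635 -4.137 4.105
v 1.237 -3.948 2.952
v 0.954 -4.332 4.119
v 1.6 -4.005 3.022
v 1.317 -4.388 4.188
v 1.945 -3.913 3.136
v 1.662 -4.296 4.302
v 2.211 -3.689 3.274
v 1.928 -4.072 4.44
v 2.353 -3.372 3.412
v 2.07 -3.755 4.579
v 2.346 -3.016 3.528
v 2.063 -3.399 4.694
v 2.191 -2.683 3.6
v 1.908 -3.066 4.766
v 0.274 -2.461 2.095
v 0.612 -2.659 2.693
v -0.272 -3.481 2.067
v 0.066 -3.679 2.665
v -0.429 -3.163 2.688
v -0.091 -2.533 2.705
v 0.431 -3.607 2.055
v 0.769 -2.977 2.072
v 0.709 -3.367 2.668
v 0.178 -3.093 3.06
v 0.162 -3.047 1.7
v -0.369 -2.773 2.092
v 0.924 3.791 -4.285
v 1.42 3.71 -4.632
v 2.191 3.167 -3.401
v 1.696 3.249 -3.055
v 1.435 4.058 -4.487
v 2.206 3.515 -3.257
v 1.254 4.304 -4.266
v 2.025 3.761 -3.036
v 0.948 4.354 -4.052
v 1.719 3.812 -2.821
v 0.633 4.19 -3.927
v 1.404 3.647 -2.696
v 0.429 3.873 -3.939
v 1.2 3.33 -2.708
v 0.414 3.525 -4.083
v 1.185 2.982 -2.853
v 0.595 3.279 -4.304
v 1.366 2.736 -3.074
v 0.901 3.228 -4.519
v 1.672 2.686 -3.288
v 1.216 3.393 -4.644
v 1.987 2.85 -3.413
v -2.218 1.959 1.504
v -1.346 0.634 2.818
v -1.514 2.451 1.533
v -0.642 1.126 2.847
v -1.498 1.014 0.073
v -0.626 -0.311 1.387
v -0.794 1.506 0.102
v 0.078 0.181 1.416
v -0.441 -1.405 -0.674
v -0.087 -1.277 -0.144
v -0.905 -1.367 0.424
v -1.259 -1.495 -0.106
v -0.276 -0.866 -0.351
v -1.094 -0.956 0.217
v -0.561 -0.771 -0.747
v -1.379 -0.86 -0.179
v -0.776 -1.047 -1.1
v -1.594 -1.137 -0.532
v -0.795 -1.533 -1.204
v -1.613 -1.623 -0.636
v -0.606 -1.944 -0.997
v -1.424 -2.034 -0.429
v -0.321 -2.04 -0.601
v -1.139 -2.129 -0.033
v -0.106 -1.763 -0.248
v -0.924 -1.853 0.32
f 2 1 5
f 2 5 3
f 3 5 6
f 3 6 4
f 5 1 7
f 5 7 6
f 6 7 8
f 6 8 4
f 7 1 9
f 7 9 8
f 8 9 10
f 8 10 4
f 9 1 11
f 9 11 10
f 10 11 12
f 10 12 4
f 11 1 13
f 11 13 12
f 12 13 14
f 12 14 4
f 13 1 15
f 13 15 14
f 14 15 16
f 14 16 4
f 15 1 17
f 15 17 16
f 16 17 18
f 16 18 4
f 17 1 19
f 17 19 18
f 18 19 20
f 18 20 4
f 19 1 21
f 19 21 20
f 20 21 22
f 20 22 4
f 21 1 23
f 21 23 22
f 22 23 24
f 22 24 4
f 23 1 25
f 23 25 24
f 24 25 26
f 24 26 4
f 25 1 27
f 25 27 26
f 26 27 28
f 26 28 4
f 27 1 29
f 27 29 28
f 28 29 30
f 28 30 4
f 29 1 31
f 29 31 30
f 30 31 32
f 30 32 4
f 31 1 2
f 31 2 32
f 32 2 3
f 32 3 4
f 33 44 38
f 33 38 34
f 33 34 40
f 33 40 43
f 33 43 44
f 34 38 42
f 38 44 37
f 44 43 35
f 43 40 39
f 40 34 41
f 36 42 37
f 36 37 35
f 36 35 39
f 36 39 41
f 36 41 42
f 37 42 38
f 35 37 44
f 39 35 43
f 41 39 40
f 42 41 34
f 46 45 49
f 46 49 47
f 47 49 50
f 47 50 48
f 49 45 51
f 49 51 50
f 50 51 52
f 50 52 48
f 51 45 53
f 51 53 52
f 52 53 54
f 52 54 48
f 53 45 55
f 53 55 54
f 54 55 56
f 54 56 48
f 55 45 57
f 55 57 56
f 56 57 58
f 56 58 48
f 57 45 59
f 57 59 58
f 58 59 60
f 58 60 48
f 59 45 61
f 59 61 60
f 60 61 62
f 60 62 48
f 61 45 63
f 61 63 62
f 62 63 64
f 62 64 48
f 63 45 65
f 63 65 64
f 64 65 66
f 64 66 48
f 65 45 46
f 65 46 66
f 66 46 47
f 66 47 48
f 68 70 67
f 71 68 67
f 67 70 69
f 69 71 67
f 68 74 70
f 72 68 71
f 72 74 68
f 70 74 69
f 73 71 69
f 69 74 73
f 73 72 71
f 74 72 73
f 76 75 79
f 76 79 77
f 77 79 80
f 77 80 78
f 79 75 81
f 79 81 80
f 80 81 82
f 80 82 78
f 81 75 83
f 81 83 82
f 82 83 84
f 82 84 78
f 83 75 85
f 83 85 84
f 84 85 86
f 84 86 78
f 85 75 87
f 85 87 86
f 86 87 88
f 86 88 78
f 87 75 89
f 87 89 88
f 88 89 90
f 88 90 78
f 89 75 91
f 89 91 90
f 90 91 92
f 90 92 78
f 91 75 76
f 91 76 92
f 92 76 77
f 92 77 78



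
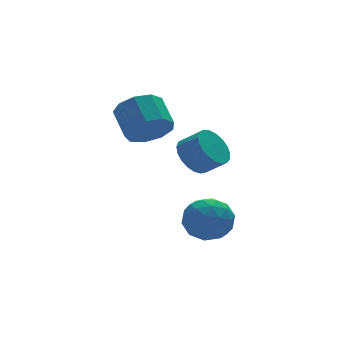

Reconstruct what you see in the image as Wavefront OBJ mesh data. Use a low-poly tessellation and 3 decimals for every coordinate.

v -3.529 2.706 1.892
v -2.804 3.102 1.212
v -2.705 4.39 2.069
v -3.431 3.994 2.748
v -3.477 3.295 1
v -3.379 4.583 1.856
v -4.175 3.212 1.205
v -4.077 4.5 2.061
v -4.57 2.892 1.731
v -4.472 4.18 2.587
v -4.479 2.485 2.333
v -4.381 3.774 3.189
v -3.943 2.182 2.728
v -3.845 3.47 3.584
v -3.213 2.123 2.732
v -3.115 3.412 3.588
v -2.631 2.338 2.343
v -2.533 3.626 3.199
v -2.47 2.724 1.743
v -2.371 4.012 2.599
v -1.905 0.43 -2.743
v -1.35 -0.174 -1.958
v -3.49 -0.326 -2.202
v -2.935 -0.93 -1.417
v -3.027 0.196 -1.306
v -2.048 0.664 -1.64
v -2.792 -1.164 -2.52
v -1.813 -0.696 -2.854
v -1.898 -1.159 -1.82
v -2.043 -0.318 -1.07
v -2.797 -0.182 -3.09
v -2.942 0.659 -2.34
v -1.488 0.195 -2.398
v -3.352 -0.695 -1.762
v -3.406 -0.032 -1.697
v -3.08 -0.388 -1.236
v -1.899 0.687 -2.211
v -1.572 0.332 -1.75
v -2.558 0.549 -1.367
v -3.268 -0.832 -2.41
v -2.941 -1.187 -1.949
v -1.76 -0.112 -2.924
v -1.434 -0.468 -2.463
v -2.282 -1.049 -2.793
v -1.484 -0.739 -1.855
v -2.415 -1.184 -1.538
v -2.332 -1.321 -2.186
v -1.756 -1.046 -2.382
v -1.569 -0.245 -1.415
v -2.501 -0.69 -1.097
v -2.556 -0.028 -1.032
v -1.98 0.247 -1.228
v -1.891 -0.824 -1.334
v -2.339 0.19 -3.063
v -3.271 -0.255 -2.745
v -2.86 -0.747 -2.932
v -2.284 -0.472 -3.128
v -2.425 0.684 -2.622
v -3.356 0.239 -2.305
v -3.084 0.546 -1.778
v -2.508 0.821 -1.974
v -2.949 0.324 -2.826
v -3.077 -0.165 1.554
v -2.281 0.221 1.234
v -1.688 -0.43 1.926
v -2.483 -0.815 2.246
v -2.371 0.456 1.533
v -1.778 -0.195 2.225
v -2.583 0.584 1.835
v -1.99 -0.067 2.527
v -2.88 0.583 2.089
v -2.287 -0.068 2.781
v -3.212 0.452 2.25
v -2.619 -0.198 2.942
v -3.52 0.215 2.291
v -2.926 -0.436 2.983
v -3.751 -0.088 2.204
v -3.158 -0.739 2.896
v -3.866 -0.404 2.005
v -3.272 -1.055 2.697
v -3.844 -0.679 1.728
v -3.251 -1.33 2.42
v -3.69 -0.865 1.421
v -3.096 -1.516 2.113
v -3.429 -0.93 1.137
v -2.836 -1.58 1.829
v -3.108 -0.862 0.925
v -2.515 -1.513 1.617
v -2.781 -0.674 0.821
v -2.188 -1.325 1.513
v -2.505 -0.398 0.845
v -1.912 -1.049 1.537
v -2.329 -0.081 0.991
v -1.735 -0.732 1.683
f 2 1 5
f 2 5 3
f 3 5 6
f 3 6 4
f 5 1 7
f 5 7 6
f 6 7 8
f 6 8 4
f 7 1 9
f 7 9 8
f 8 9 10
f 8 10 4
f 9 1 11
f 9 11 10
f 10 11 12
f 10 12 4
f 11 1 13
f 11 13 12
f 12 13 14
f 12 14 4
f 13 1 15
f 13 15 14
f 14 15 16
f 14 16 4
f 15 1 17
f 15 17 16
f 16 17 18
f 16 18 4
f 17 1 19
f 17 19 18
f 18 19 20
f 18 20 4
f 19 1 2
f 19 2 20
f 20 2 3
f 20 3 4
f 21 58 37
f 58 32 61
f 37 61 26
f 58 61 37
f 21 37 33
f 37 26 38
f 33 38 22
f 37 38 33
f 21 33 42
f 33 22 43
f 42 43 28
f 33 43 42
f 21 42 54
f 42 28 57
f 54 57 31
f 42 57 54
f 21 54 58
f 54 31 62
f 58 62 32
f 54 62 58
f 22 38 49
f 38 26 52
f 49 52 30
f 38 52 49
f 26 61 39
f 61 32 60
f 39 60 25
f 61 60 39
f 32 62 59
f 62 31 55
f 59 55 23
f 62 55 59
f 31 57 56
f 57 28 44
f 56 44 27
f 57 44 56
f 28 43 48
f 43 22 45
f 48 45 29
f 43 45 48
f 24 50 36
f 50 30 51
f 36 51 25
f 50 51 36
f 24 36 34
f 36 25 35
f 34 35 23
f 36 35 34
f 24 34 41
f 34 23 40
f 41 40 27
f 34 40 41
f 24 41 46
f 41 27 47
f 46 47 29
f 41 47 46
f 24 46 50
f 46 29 53
f 50 53 30
f 46 53 50
f 25 51 39
f 51 30 52
f 39 52 26
f 51 52 39
f 23 35 59
f 35 25 60
f 59 60 32
f 35 60 59
f 27 40 56
f 40 23 55
f 56 55 31
f 40 55 56
f 29 47 48
f 47 27 44
f 48 44 28
f 47 44 48
f 30 53 49
f 53 29 45
f 49 45 22
f 53 45 49
f 64 63 67
f 64 67 65
f 65 67 68
f 65 68 66
f 67 63 69
f 67 69 68
f 68 69 70
f 68 70 66
f 69 63 71
f 69 71 70
f 70 71 72
f 70 72 66
f 71 63 73
f 71 73 72
f 72 73 74
f 72 74 66
f 73 63 75
f 73 75 74
f 74 75 76
f 74 76 66
f 75 63 77
f 75 77 76
f 76 77 78
f 76 78 66
f 77 63 79
f 77 79 78
f 78 79 80
f 78 80 66
f 79 63 81
f 79 81 80
f 80 81 82
f 80 82 66
f 81 63 83
f 81 83 82
f 82 83 84
f 82 84 66
f 83 63 85
f 83 85 84
f 84 85 86
f 84 86 66
f 85 63 87
f 85 87 86
f 86 87 88
f 86 88 66
f 87 63 89
f 87 89 88
f 88 89 90
f 88 90 66
f 89 63 91
f 89 91 90
f 90 91 92
f 90 92 66
f 91 63 93
f 91 93 92
f 92 93 94
f 92 94 66
f 93 63 64
f 93 64 94
f 94 64 65
f 94 65 66



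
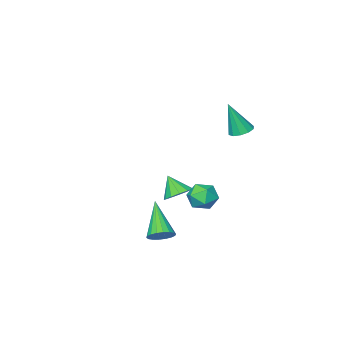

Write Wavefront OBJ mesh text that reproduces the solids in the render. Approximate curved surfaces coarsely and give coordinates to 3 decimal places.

v -1.93 -3.171 -3.34
v -1.557 -2.567 -2.929
v -1.79 -3.949 -2.32
v -2.008 -2.527 -2.838
v -2.434 -2.692 -2.905
v -2.7 -3.009 -3.111
v -2.722 -3.377 -3.389
v -2.492 -3.68 -3.652
v -2.083 -3.821 -3.815
v -1.626 -3.756 -3.828
v -1.265 -3.505 -3.685
v -1.115 -3.148 -3.433
v -1.224 -2.798 -3.151
v -2.81 0.766 2.352
v -2.412 1.28 2.343
v -2.29 0.394 4.088
v -2.771 1.403 2.477
v -3.144 1.282 2.563
v -3.39 0.965 2.569
v -3.415 0.571 2.492
v -3.208 0.252 2.361
v -2.85 0.129 2.227
v -2.476 0.25 2.141
v -2.231 0.568 2.136
v -2.206 0.961 2.213
v -1.388 1.015 -1.67
v -0.54 1.074 -1.814
v -1.28 -0.374 -1.606
v -0.432 -0.315 -1.75
v -0.763 -0.038 -1.003
v -0.83 0.82 -1.043
v -0.99 -0.12 -2.377
v -1.057 0.738 -2.417
v -0.294 0.373 -2.251
v -0.154 0.423 -1.402
v -1.666 0.277 -2.018
v -1.526 0.327 -1.169
v 2.712 2.26 -2.432
v 3.283 1.906 -2.538
v 2.108 0.84 -0.948
v 3.363 2.1 -2.32
v 3.315 2.325 -2.124
v 3.147 2.537 -1.989
v 2.893 2.695 -1.941
v 2.603 2.766 -1.991
v 2.335 2.737 -2.128
v 2.141 2.614 -2.325
v 2.061 2.42 -2.543
v 2.109 2.195 -2.739
v 2.277 1.982 -2.874
v 2.531 1.825 -2.922
v 2.821 1.753 -2.872
v 3.089 1.782 -2.735
f 2 1 4
f 2 4 3
f 4 1 5
f 4 5 3
f 5 1 6
f 5 6 3
f 6 1 7
f 6 7 3
f 7 1 8
f 7 8 3
f 8 1 9
f 8 9 3
f 9 1 10
f 9 10 3
f 10 1 11
f 10 11 3
f 11 1 12
f 11 12 3
f 12 1 13
f 12 13 3
f 13 1 2
f 13 2 3
f 15 14 17
f 15 17 16
f 17 14 18
f 17 18 16
f 18 14 19
f 18 19 16
f 19 14 20
f 19 20 16
f 20 14 21
f 20 21 16
f 21 14 22
f 21 22 16
f 22 14 23
f 22 23 16
f 23 14 24
f 23 24 16
f 24 14 25
f 24 25 16
f 25 14 15
f 25 15 16
f 26 37 31
f 26 31 27
f 26 27 33
f 26 33 36
f 26 36 37
f 27 31 35
f 31 37 30
f 37 36 28
f 36 33 32
f 33 27 34
f 29 35 30
f 29 30 28
f 29 28 32
f 29 32 34
f 29 34 35
f 30 35 31
f 28 30 37
f 32 28 36
f 34 32 33
f 35 34 27
f 39 38 41
f 39 41 40
f 41 38 42
f 41 42 40
f 42 38 43
f 42 43 40
f 43 38 44
f 43 44 40
f 44 38 45
f 44 45 40
f 45 38 46
f 45 46 40
f 46 38 47
f 46 47 40
f 47 38 48
f 47 48 40
f 48 38 49
f 48 49 40
f 49 38 50
f 49 50 40
f 50 38 51
f 50 51 40
f 51 38 52
f 51 52 40
f 52 38 53
f 52 53 40
f 53 38 39
f 53 39 40



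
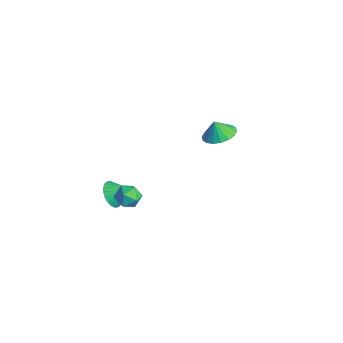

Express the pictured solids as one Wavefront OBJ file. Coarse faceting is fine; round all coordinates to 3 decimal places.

v -0.682 3.601 -1.572
v -0.015 2.806 -1.505
v -0.998 3.419 -0.588
v 0.238 3.165 -1.358
v 0.308 3.611 -1.254
v 0.182 4.054 -1.212
v -0.116 4.408 -1.242
v -0.525 4.602 -1.338
v -0.965 4.597 -1.48
v -1.35 4.395 -1.64
v -1.602 4.036 -1.787
v -1.672 3.591 -1.891
v -1.546 3.147 -1.933
v -1.249 2.793 -1.902
v -0.84 2.6 -1.807
v -0.399 2.604 -1.665
v 1.849 -3.372 -0.557
v 2.467 -3.552 -0.049
v 2.233 -4.348 -1.371
v 2.851 -4.528 -0.863
v 2.077 -4.677 -0.636
v 1.84 -4.074 -0.133
v 2.86 -3.826 -1.287
v 2.623 -3.223 -0.784
v 3.092 -3.833 -0.5
v 2.608 -4.359 -0.098
v 2.092 -3.541 -1.322
v 1.608 -4.067 -0.92
v 0.422 -3.882 -2.363
v 1.068 -3.916 -2.96
v 1.078 -3.098 -1.697
v 0.879 -3.656 -3.08
v 0.621 -3.43 -3.091
v 0.332 -3.273 -2.992
v 0.057 -3.208 -2.796
v -0.162 -3.246 -2.535
v -0.293 -3.381 -2.247
v -0.315 -3.592 -1.978
v -0.224 -3.847 -1.766
v -0.036 -4.108 -1.646
v 0.223 -4.334 -1.635
v 0.511 -4.491 -1.734
v 0.786 -4.555 -1.93
v 1.006 -4.517 -2.191
v 1.136 -4.382 -2.478
v 1.158 -4.171 -2.748
f 2 1 4
f 2 4 3
f 4 1 5
f 4 5 3
f 5 1 6
f 5 6 3
f 6 1 7
f 6 7 3
f 7 1 8
f 7 8 3
f 8 1 9
f 8 9 3
f 9 1 10
f 9 10 3
f 10 1 11
f 10 11 3
f 11 1 12
f 11 12 3
f 12 1 13
f 12 13 3
f 13 1 14
f 13 14 3
f 14 1 15
f 14 15 3
f 15 1 16
f 15 16 3
f 16 1 2
f 16 2 3
f 17 28 22
f 17 22 18
f 17 18 24
f 17 24 27
f 17 27 28
f 18 22 26
f 22 28 21
f 28 27 19
f 27 24 23
f 24 18 25
f 20 26 21
f 20 21 19
f 20 19 23
f 20 23 25
f 20 25 26
f 21 26 22
f 19 21 28
f 23 19 27
f 25 23 24
f 26 25 18
f 30 29 32
f 30 32 31
f 32 29 33
f 32 33 31
f 33 29 34
f 33 34 31
f 34 29 35
f 34 35 31
f 35 29 36
f 35 36 31
f 36 29 37
f 36 37 31
f 37 29 38
f 37 38 31
f 38 29 39
f 38 39 31
f 39 29 40
f 39 40 31
f 40 29 41
f 40 41 31
f 41 29 42
f 41 42 31
f 42 29 43
f 42 43 31
f 43 29 44
f 43 44 31
f 44 29 45
f 44 45 31
f 45 29 46
f 45 46 31
f 46 29 30
f 46 30 31



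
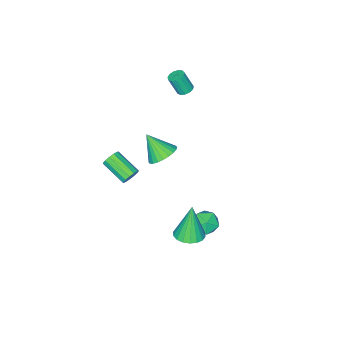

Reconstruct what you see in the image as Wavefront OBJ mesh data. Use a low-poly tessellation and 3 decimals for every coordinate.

v 3.932 4.028 -1.33
v 4.782 3.918 -1.183
v 3.548 3.872 0.77
v 4.74 4.303 -1.162
v 4.538 4.632 -1.174
v 4.215 4.842 -1.218
v 3.837 4.891 -1.283
v 3.477 4.769 -1.358
v 3.207 4.5 -1.427
v 3.081 4.137 -1.477
v 3.124 3.753 -1.498
v 3.326 3.423 -1.485
v 3.648 3.213 -1.442
v 4.027 3.164 -1.376
v 4.386 3.286 -1.302
v 4.656 3.556 -1.232
v -2.059 -1.815 3.157
v -1.688 -1.468 3.203
v -1.41 -1.918 4.369
v -1.781 -2.265 4.323
v -1.926 -1.346 3.307
v -1.649 -1.796 4.473
v -2.207 -1.372 3.363
v -1.929 -1.823 4.529
v -2.44 -1.54 3.354
v -2.163 -1.99 4.52
v -2.553 -1.794 3.283
v -2.275 -2.245 4.448
v -2.508 -2.055 3.171
v -2.231 -2.506 4.337
v -2.321 -2.24 3.055
v -2.044 -2.691 4.221
v -2.051 -2.29 2.972
v -1.773 -2.74 4.137
v -1.783 -2.189 2.947
v -1.505 -2.639 4.113
v -1.602 -1.969 2.989
v -1.325 -2.419 4.155
v -1.567 -1.7 3.085
v -1.29 -2.151 4.25
v 0.712 3.302 -3.846
v 1.498 3.083 -4.184
v 0.382 1.917 -3.716
v 1.168 1.698 -4.054
v 1.119 2.067 -3.253
v 1.323 2.923 -3.333
v 0.557 2.077 -4.567
v 0.761 2.933 -4.647
v 1.402 2.326 -4.63
v 1.75 2.319 -3.818
v 0.13 2.681 -4.082
v 0.478 2.674 -3.27
v 1.965 -2.211 -2.293
v 2.282 -2.004 -1.841
v 2.293 -3.561 -1.135
v 1.975 -3.769 -1.587
v 1.963 -1.968 -1.756
v 1.973 -3.525 -1.049
v 1.644 -2.009 -1.842
v 1.655 -3.566 -1.135
v 1.427 -2.114 -2.07
v 1.438 -3.671 -1.364
v 1.381 -2.25 -2.37
v 1.392 -3.807 -1.663
v 1.52 -2.374 -2.645
v 1.531 -3.931 -1.939
v 1.8 -2.447 -2.809
v 1.811 -4.004 -2.102
v 2.133 -2.444 -2.809
v 2.144 -4.001 -2.102
v 2.412 -2.368 -2.645
v 2.423 -3.925 -1.938
v 2.549 -2.242 -2.37
v 2.56 -3.799 -1.663
v 2.5 -2.106 -2.07
v 2.511 -3.663 -1.363
v 1.082 -0.572 0.314
v 1.806 -0.961 -0.122
v 1.258 -1.648 1.566
v 1.971 -0.705 0.075
v 2.001 -0.428 0.309
v 1.891 -0.174 0.543
v 1.658 0.02 0.742
v 1.337 0.124 0.876
v 0.978 0.121 0.925
v 0.634 0.014 0.881
v 0.358 -0.183 0.75
v 0.193 -0.439 0.553
v 0.163 -0.715 0.32
v 0.273 -0.97 0.086
v 0.506 -1.164 -0.114
v 0.827 -1.267 -0.248
v 1.187 -1.265 -0.297
v 1.53 -1.158 -0.252
f 2 1 4
f 2 4 3
f 4 1 5
f 4 5 3
f 5 1 6
f 5 6 3
f 6 1 7
f 6 7 3
f 7 1 8
f 7 8 3
f 8 1 9
f 8 9 3
f 9 1 10
f 9 10 3
f 10 1 11
f 10 11 3
f 11 1 12
f 11 12 3
f 12 1 13
f 12 13 3
f 13 1 14
f 13 14 3
f 14 1 15
f 14 15 3
f 15 1 16
f 15 16 3
f 16 1 2
f 16 2 3
f 18 17 21
f 18 21 19
f 19 21 22
f 19 22 20
f 21 17 23
f 21 23 22
f 22 23 24
f 22 24 20
f 23 17 25
f 23 25 24
f 24 25 26
f 24 26 20
f 25 17 27
f 25 27 26
f 26 27 28
f 26 28 20
f 27 17 29
f 27 29 28
f 28 29 30
f 28 30 20
f 29 17 31
f 29 31 30
f 30 31 32
f 30 32 20
f 31 17 33
f 31 33 32
f 32 33 34
f 32 34 20
f 33 17 35
f 33 35 34
f 34 35 36
f 34 36 20
f 35 17 37
f 35 37 36
f 36 37 38
f 36 38 20
f 37 17 39
f 37 39 38
f 38 39 40
f 38 40 20
f 39 17 18
f 39 18 40
f 40 18 19
f 40 19 20
f 41 52 46
f 41 46 42
f 41 42 48
f 41 48 51
f 41 51 52
f 42 46 50
f 46 52 45
f 52 51 43
f 51 48 47
f 48 42 49
f 44 50 45
f 44 45 43
f 44 43 47
f 44 47 49
f 44 49 50
f 45 50 46
f 43 45 52
f 47 43 51
f 49 47 48
f 50 49 42
f 54 53 57
f 54 57 55
f 55 57 58
f 55 58 56
f 57 53 59
f 57 59 58
f 58 59 60
f 58 60 56
f 59 53 61
f 59 61 60
f 60 61 62
f 60 62 56
f 61 53 63
f 61 63 62
f 62 63 64
f 62 64 56
f 63 53 65
f 63 65 64
f 64 65 66
f 64 66 56
f 65 53 67
f 65 67 66
f 66 67 68
f 66 68 56
f 67 53 69
f 67 69 68
f 68 69 70
f 68 70 56
f 69 53 71
f 69 71 70
f 70 71 72
f 70 72 56
f 71 53 73
f 71 73 72
f 72 73 74
f 72 74 56
f 73 53 75
f 73 75 74
f 74 75 76
f 74 76 56
f 75 53 54
f 75 54 76
f 76 54 55
f 76 55 56
f 78 77 80
f 78 80 79
f 80 77 81
f 80 81 79
f 81 77 82
f 81 82 79
f 82 77 83
f 82 83 79
f 83 77 84
f 83 84 79
f 84 77 85
f 84 85 79
f 85 77 86
f 85 86 79
f 86 77 87
f 86 87 79
f 87 77 88
f 87 88 79
f 88 77 89
f 88 89 79
f 89 77 90
f 89 90 79
f 90 77 91
f 90 91 79
f 91 77 92
f 91 92 79
f 92 77 93
f 92 93 79
f 93 77 94
f 93 94 79
f 94 77 78
f 94 78 79



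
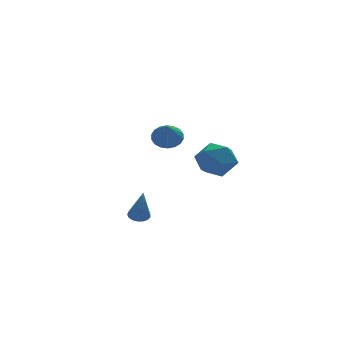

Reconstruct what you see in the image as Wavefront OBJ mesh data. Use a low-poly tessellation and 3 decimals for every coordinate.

v 0.078 4.176 -0.472
v 0.882 4.161 -0.315
v -0.158 3.084 0.632
v 0.76 4.418 -0.087
v 0.502 4.627 0.065
v 0.16 4.747 0.11
v -0.198 4.753 0.04
v -0.501 4.645 -0.131
v -0.69 4.444 -0.37
v -0.727 4.19 -0.629
v -0.604 3.933 -0.857
v -0.346 3.724 -1.009
v -0.005 3.604 -1.054
v 0.353 3.598 -0.984
v 0.657 3.706 -0.813
v 0.846 3.907 -0.574
v 0.813 1.096 -0.755
v 1.777 1.691 -0.987
v 1.803 -0.491 -0.713
v 2.767 0.104 -0.945
v 2.244 0.226 0.079
v 1.632 1.207 0.053
v 1.948 -0.007 -1.753
v 1.336 0.974 -1.779
v 2.478 1.009 -1.604
v 2.662 1.154 -0.471
v 0.918 0.046 -1.229
v 1.102 0.191 -0.096
v -2.542 -2.58 -2.906
v -2.09 -2.301 -2.811
v -2.458 -3.3 -1.194
v -2.278 -2.141 -2.735
v -2.527 -2.082 -2.698
v -2.779 -2.137 -2.709
v -2.977 -2.294 -2.765
v -3.076 -2.516 -2.853
v -3.052 -2.752 -2.954
v -2.911 -2.95 -3.044
v -2.686 -3.062 -3.102
v -2.428 -3.064 -3.116
v -2.196 -2.956 -3.081
v -2.043 -2.761 -3.007
v -2.005 -2.524 -2.91
f 2 1 4
f 2 4 3
f 4 1 5
f 4 5 3
f 5 1 6
f 5 6 3
f 6 1 7
f 6 7 3
f 7 1 8
f 7 8 3
f 8 1 9
f 8 9 3
f 9 1 10
f 9 10 3
f 10 1 11
f 10 11 3
f 11 1 12
f 11 12 3
f 12 1 13
f 12 13 3
f 13 1 14
f 13 14 3
f 14 1 15
f 14 15 3
f 15 1 16
f 15 16 3
f 16 1 2
f 16 2 3
f 17 28 22
f 17 22 18
f 17 18 24
f 17 24 27
f 17 27 28
f 18 22 26
f 22 28 21
f 28 27 19
f 27 24 23
f 24 18 25
f 20 26 21
f 20 21 19
f 20 19 23
f 20 23 25
f 20 25 26
f 21 26 22
f 19 21 28
f 23 19 27
f 25 23 24
f 26 25 18
f 30 29 32
f 30 32 31
f 32 29 33
f 32 33 31
f 33 29 34
f 33 34 31
f 34 29 35
f 34 35 31
f 35 29 36
f 35 36 31
f 36 29 37
f 36 37 31
f 37 29 38
f 37 38 31
f 38 29 39
f 38 39 31
f 39 29 40
f 39 40 31
f 40 29 41
f 40 41 31
f 41 29 42
f 41 42 31
f 42 29 43
f 42 43 31
f 43 29 30
f 43 30 31



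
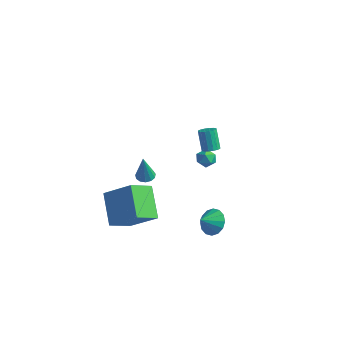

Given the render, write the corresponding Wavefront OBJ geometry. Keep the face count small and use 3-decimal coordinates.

v 2.89 -0.529 3.189
v 3.328 -0.305 3.323
v 2.808 0.053 4.425
v 2.37 -0.171 4.291
v 3.191 -0.117 3.198
v 2.671 0.241 4.299
v 2.974 -0.04 3.07
v 2.453 0.318 4.171
v 2.734 -0.094 2.974
v 2.213 0.264 4.076
v 2.536 -0.264 2.936
v 2.015 0.094 4.037
v 2.433 -0.506 2.965
v 1.912 -0.148 4.067
v 2.452 -0.753 3.055
v 1.932 -0.395 4.157
v 2.589 -0.941 3.181
v 2.069 -0.583 4.282
v 2.807 -1.018 3.309
v 2.286 -0.66 4.41
v 3.047 -0.964 3.404
v 2.526 -0.606 4.506
v 3.245 -0.794 3.443
v 2.724 -0.436 4.544
v 3.348 -0.552 3.413
v 2.827 -0.194 4.515
v 3.867 -1.663 -1.687
v 4.333 -1.313 -1.055
v 3.613 -2.437 -1.073
v 3.925 -1.141 -1.007
v 3.502 -1.109 -1.14
v 3.176 -1.225 -1.421
v 3.036 -1.459 -1.773
v 3.118 -1.747 -2.102
v 3.4 -2.013 -2.32
v 3.808 -2.185 -2.368
v 4.231 -2.218 -2.234
v 4.557 -2.101 -1.954
v 4.698 -1.868 -1.602
v 4.616 -1.579 -1.273
v -0.092 3.83 -1.829
v 0.375 3.464 -2.123
v -0.595 2.936 -1.517
v -0.128 2.57 -1.811
v 0.019 2.923 -1.269
v 0.33 3.475 -1.462
v -0.55 2.925 -2.178
v -0.239 3.477 -2.371
v 0.093 2.905 -2.338
v 0.444 2.903 -1.777
v -0.664 3.497 -1.863
v -0.313 3.495 -1.302
v -2.701 0.954 -3.176
v -2.154 0.77 -3.233
v -2.619 0.646 -1.404
v -2.138 1.091 -3.178
v -2.3 1.369 -3.122
v -2.59 1.516 -3.083
v -2.915 1.483 -3.074
v -3.172 1.283 -3.097
v -3.28 0.978 -3.145
v -3.204 0.666 -3.203
v -2.968 0.445 -3.252
v -2.648 0.385 -3.277
v -2.344 0.506 -3.27
v -1.236 -2.762 -1.297
v -1.599 -4.103 -0.444
v 0.338 -2.371 -0.011
v -0.025 -3.712 0.842
v 0.045 -3.888 -2.522
v -0.318 -5.229 -1.669
v 1.619 -3.497 -1.236
v 1.256 -4.838 -0.383
f 2 1 5
f 2 5 3
f 3 5 6
f 3 6 4
f 5 1 7
f 5 7 6
f 6 7 8
f 6 8 4
f 7 1 9
f 7 9 8
f 8 9 10
f 8 10 4
f 9 1 11
f 9 11 10
f 10 11 12
f 10 12 4
f 11 1 13
f 11 13 12
f 12 13 14
f 12 14 4
f 13 1 15
f 13 15 14
f 14 15 16
f 14 16 4
f 15 1 17
f 15 17 16
f 16 17 18
f 16 18 4
f 17 1 19
f 17 19 18
f 18 19 20
f 18 20 4
f 19 1 21
f 19 21 20
f 20 21 22
f 20 22 4
f 21 1 23
f 21 23 22
f 22 23 24
f 22 24 4
f 23 1 25
f 23 25 24
f 24 25 26
f 24 26 4
f 25 1 2
f 25 2 26
f 26 2 3
f 26 3 4
f 28 27 30
f 28 30 29
f 30 27 31
f 30 31 29
f 31 27 32
f 31 32 29
f 32 27 33
f 32 33 29
f 33 27 34
f 33 34 29
f 34 27 35
f 34 35 29
f 35 27 36
f 35 36 29
f 36 27 37
f 36 37 29
f 37 27 38
f 37 38 29
f 38 27 39
f 38 39 29
f 39 27 40
f 39 40 29
f 40 27 28
f 40 28 29
f 41 52 46
f 41 46 42
f 41 42 48
f 41 48 51
f 41 51 52
f 42 46 50
f 46 52 45
f 52 51 43
f 51 48 47
f 48 42 49
f 44 50 45
f 44 45 43
f 44 43 47
f 44 47 49
f 44 49 50
f 45 50 46
f 43 45 52
f 47 43 51
f 49 47 48
f 50 49 42
f 54 53 56
f 54 56 55
f 56 53 57
f 56 57 55
f 57 53 58
f 57 58 55
f 58 53 59
f 58 59 55
f 59 53 60
f 59 60 55
f 60 53 61
f 60 61 55
f 61 53 62
f 61 62 55
f 62 53 63
f 62 63 55
f 63 53 64
f 63 64 55
f 64 53 65
f 64 65 55
f 65 53 54
f 65 54 55
f 67 69 66
f 70 67 66
f 66 69 68
f 68 70 66
f 67 73 69
f 71 67 70
f 71 73 67
f 69 73 68
f 72 70 68
f 68 73 72
f 72 71 70
f 73 71 72



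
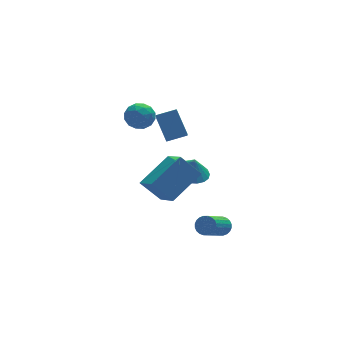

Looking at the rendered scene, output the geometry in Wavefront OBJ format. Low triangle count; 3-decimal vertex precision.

v 0.533 -3.584 0.114
v 0.603 -5.164 1.13
v -0.329 -2.974 1.122
v -0.258 -4.554 2.138
v 2.258 -2.846 1.142
v 2.329 -4.426 2.158
v 1.397 -2.236 2.15
v 1.467 -3.816 3.166
v 3.73 -3.497 -2.836
v 4.18 -3.774 -2.597
v 2.98 -4.761 -1.485
v 2.53 -4.483 -1.724
v 4.16 -3.596 -2.459
v 2.96 -4.582 -1.348
v 4.075 -3.402 -2.379
v 2.875 -4.388 -1.268
v 3.937 -3.222 -2.369
v 2.737 -4.209 -1.257
v 3.768 -3.085 -2.429
v 2.568 -4.071 -1.318
v 3.593 -3.01 -2.552
v 2.393 -3.996 -1.44
v 3.439 -3.009 -2.717
v 2.239 -3.996 -1.606
v 3.329 -3.083 -2.901
v 2.129 -4.069 -1.79
v 3.28 -3.219 -3.075
v 2.08 -4.206 -1.963
v 3.3 -3.398 -3.212
v 2.1 -4.384 -2.101
v 3.385 -3.592 -3.292
v 2.185 -4.578 -2.181
v 3.523 -3.771 -3.303
v 2.323 -4.758 -2.191
v 3.692 -3.909 -3.242
v 2.492 -4.895 -2.131
v 3.867 -3.984 -3.12
v 2.667 -4.97 -2.008
v 4.021 -3.984 -2.954
v 2.821 -4.971 -1.843
v 4.131 -3.911 -2.77
v 2.931 -4.897 -1.659
v 1.375 1.354 2.35
v 1.815 0.793 2.816
v 0.345 1.307 3.264
v 0.785 0.746 3.73
v 1.05 1.553 3.674
v 1.687 1.582 3.109
v 0.473 0.518 2.971
v 1.11 0.547 2.406
v 1.257 0.276 3.2
v 1.614 0.916 3.634
v 0.546 1.184 2.446
v 0.903 1.824 2.88
v 1.685 1.078 2.503
v 0.475 1.022 3.577
v 0.631 1.497 3.544
v 0.889 1.167 3.818
v 1.61 1.542 2.675
v 1.868 1.212 2.949
v 1.419 1.658 3.453
v 0.292 0.888 3.131
v 0.55 0.558 3.405
v 1.271 0.933 2.262
v 1.529 0.603 2.536
v 0.741 0.442 2.627
v 1.616 0.444 3.002
v 1.01 0.416 3.539
v 0.827 0.282 3.093
v 1.202 0.299 2.761
v 1.825 0.82 3.258
v 1.22 0.792 3.795
v 1.376 1.267 3.762
v 1.75 1.284 3.43
v 1.498 0.516 3.483
v 0.94 1.308 2.285
v 0.335 1.28 2.822
v 0.41 0.816 2.65
v 0.784 0.833 2.318
v 1.15 1.684 2.541
v 0.544 1.656 3.078
v 0.958 1.801 3.319
v 1.333 1.818 2.987
v 0.662 1.584 2.597
v 3.872 1.249 -2.111
v 4.753 1.78 -2.166
v 4.048 1.071 -1.029
v 4.47 2.087 -2.07
v 4.083 2.248 -1.981
v 3.66 2.237 -1.915
v 3.274 2.055 -1.882
v 2.991 1.734 -1.889
v 2.861 1.328 -1.934
v 2.905 0.909 -2.01
v 3.117 0.549 -2.103
v 3.459 0.309 -2.198
v 3.873 0.232 -2.277
v 4.287 0.331 -2.328
v 4.629 0.588 -2.341
v 4.84 0.96 -2.315
v 4.884 1.381 -2.253
v 2.854 2.061 0.003
v 2.617 1.421 0.59
v 2.681 3.218 1.196
v 2.443 2.577 1.782
v 3.957 1.923 0.298
v 3.719 1.282 0.884
v 3.783 3.079 1.49
v 3.546 2.439 2.077
f 2 4 1
f 5 2 1
f 1 4 3
f 3 5 1
f 2 8 4
f 6 2 5
f 6 8 2
f 4 8 3
f 7 5 3
f 3 8 7
f 7 6 5
f 8 6 7
f 10 9 13
f 10 13 11
f 11 13 14
f 11 14 12
f 13 9 15
f 13 15 14
f 14 15 16
f 14 16 12
f 15 9 17
f 15 17 16
f 16 17 18
f 16 18 12
f 17 9 19
f 17 19 18
f 18 19 20
f 18 20 12
f 19 9 21
f 19 21 20
f 20 21 22
f 20 22 12
f 21 9 23
f 21 23 22
f 22 23 24
f 22 24 12
f 23 9 25
f 23 25 24
f 24 25 26
f 24 26 12
f 25 9 27
f 25 27 26
f 26 27 28
f 26 28 12
f 27 9 29
f 27 29 28
f 28 29 30
f 28 30 12
f 29 9 31
f 29 31 30
f 30 31 32
f 30 32 12
f 31 9 33
f 31 33 32
f 32 33 34
f 32 34 12
f 33 9 35
f 33 35 34
f 34 35 36
f 34 36 12
f 35 9 37
f 35 37 36
f 36 37 38
f 36 38 12
f 37 9 39
f 37 39 38
f 38 39 40
f 38 40 12
f 39 9 41
f 39 41 40
f 40 41 42
f 40 42 12
f 41 9 10
f 41 10 42
f 42 10 11
f 42 11 12
f 43 80 59
f 80 54 83
f 59 83 48
f 80 83 59
f 43 59 55
f 59 48 60
f 55 60 44
f 59 60 55
f 43 55 64
f 55 44 65
f 64 65 50
f 55 65 64
f 43 64 76
f 64 50 79
f 76 79 53
f 64 79 76
f 43 76 80
f 76 53 84
f 80 84 54
f 76 84 80
f 44 60 71
f 60 48 74
f 71 74 52
f 60 74 71
f 48 83 61
f 83 54 82
f 61 82 47
f 83 82 61
f 54 84 81
f 84 53 77
f 81 77 45
f 84 77 81
f 53 79 78
f 79 50 66
f 78 66 49
f 79 66 78
f 50 65 70
f 65 44 67
f 70 67 51
f 65 67 70
f 46 72 58
f 72 52 73
f 58 73 47
f 72 73 58
f 46 58 56
f 58 47 57
f 56 57 45
f 58 57 56
f 46 56 63
f 56 45 62
f 63 62 49
f 56 62 63
f 46 63 68
f 63 49 69
f 68 69 51
f 63 69 68
f 46 68 72
f 68 51 75
f 72 75 52
f 68 75 72
f 47 73 61
f 73 52 74
f 61 74 48
f 73 74 61
f 45 57 81
f 57 47 82
f 81 82 54
f 57 82 81
f 49 62 78
f 62 45 77
f 78 77 53
f 62 77 78
f 51 69 70
f 69 49 66
f 70 66 50
f 69 66 70
f 52 75 71
f 75 51 67
f 71 67 44
f 75 67 71
f 86 85 88
f 86 88 87
f 88 85 89
f 88 89 87
f 89 85 90
f 89 90 87
f 90 85 91
f 90 91 87
f 91 85 92
f 91 92 87
f 92 85 93
f 92 93 87
f 93 85 94
f 93 94 87
f 94 85 95
f 94 95 87
f 95 85 96
f 95 96 87
f 96 85 97
f 96 97 87
f 97 85 98
f 97 98 87
f 98 85 99
f 98 99 87
f 99 85 100
f 99 100 87
f 100 85 101
f 100 101 87
f 101 85 86
f 101 86 87
f 103 105 102
f 106 103 102
f 102 105 104
f 104 106 102
f 103 109 105
f 107 103 106
f 107 109 103
f 105 109 104
f 108 106 104
f 104 109 108
f 108 107 106
f 109 107 108

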